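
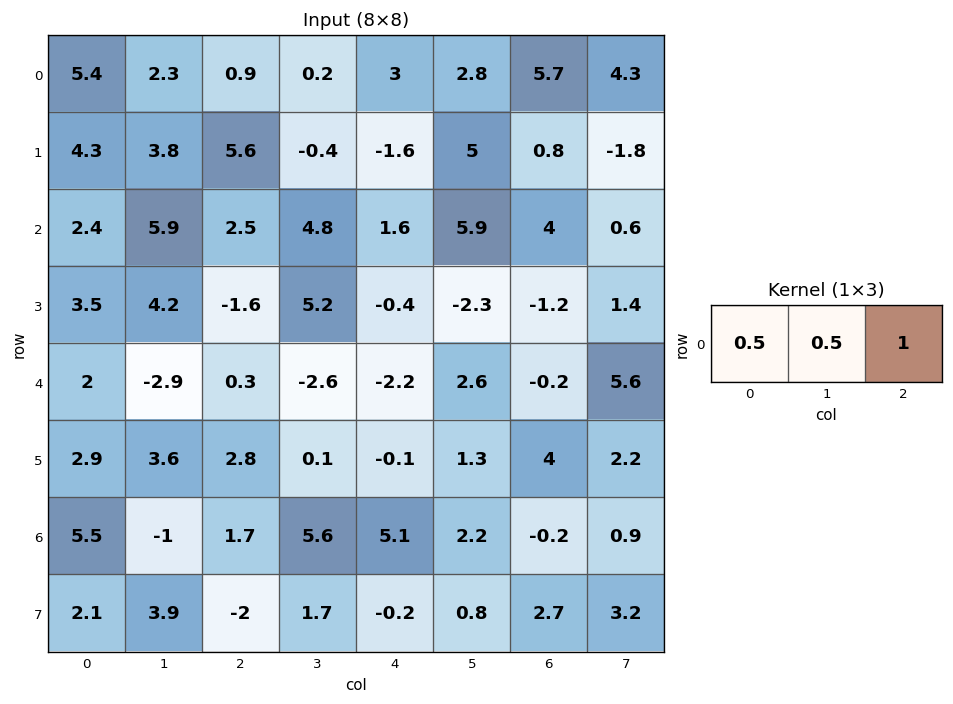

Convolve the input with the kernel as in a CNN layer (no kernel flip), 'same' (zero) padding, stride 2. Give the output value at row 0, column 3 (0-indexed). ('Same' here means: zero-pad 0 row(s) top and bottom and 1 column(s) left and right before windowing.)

8.55

The receptive field on the zero-padded input at this output position is [2.8 5.7 4.3]. Elementwise product with the kernel and sum: 2.8·0.5 + 5.7·0.5 + 4.3·1.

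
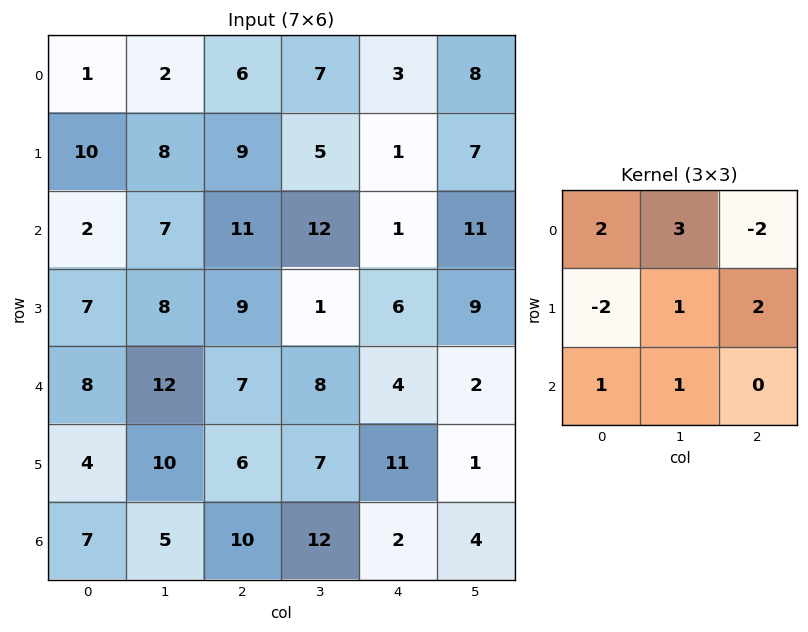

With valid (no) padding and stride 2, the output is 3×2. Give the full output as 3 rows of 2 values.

Output[0,0]: The receptive field on the input at this output position is [1 2 6 / 10 8 9 / 2 7 11]. Elementwise product with the kernel and sum: 1·2 + 2·3 + 6·-2 + 10·-2 + 8·1 + 9·2 + 2·1 + 7·1.
Output[0,1]: The receptive field on the input at this output position is [6 7 3 / 9 5 1 / 11 12 1]. Elementwise product with the kernel and sum: 6·2 + 7·3 + 3·-2 + 9·-2 + 5·1 + 1·2 + 11·1 + 12·1.

11 39
35 66
64 69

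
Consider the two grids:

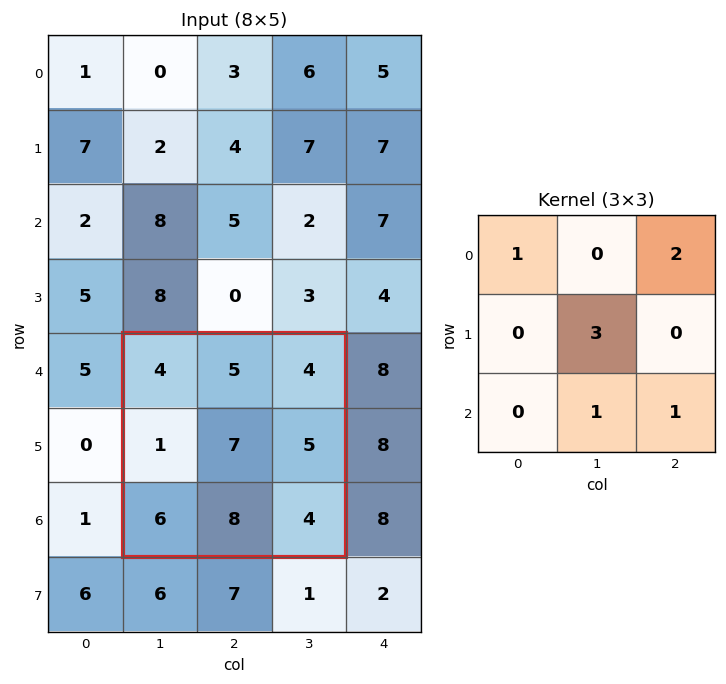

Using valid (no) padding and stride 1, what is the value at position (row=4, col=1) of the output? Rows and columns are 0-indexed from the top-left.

The receptive field on the input at this output position is [4 5 4 / 1 7 5 / 6 8 4]. Elementwise product with the kernel and sum: 4·1 + 4·2 + 7·3 + 8·1 + 4·1.

45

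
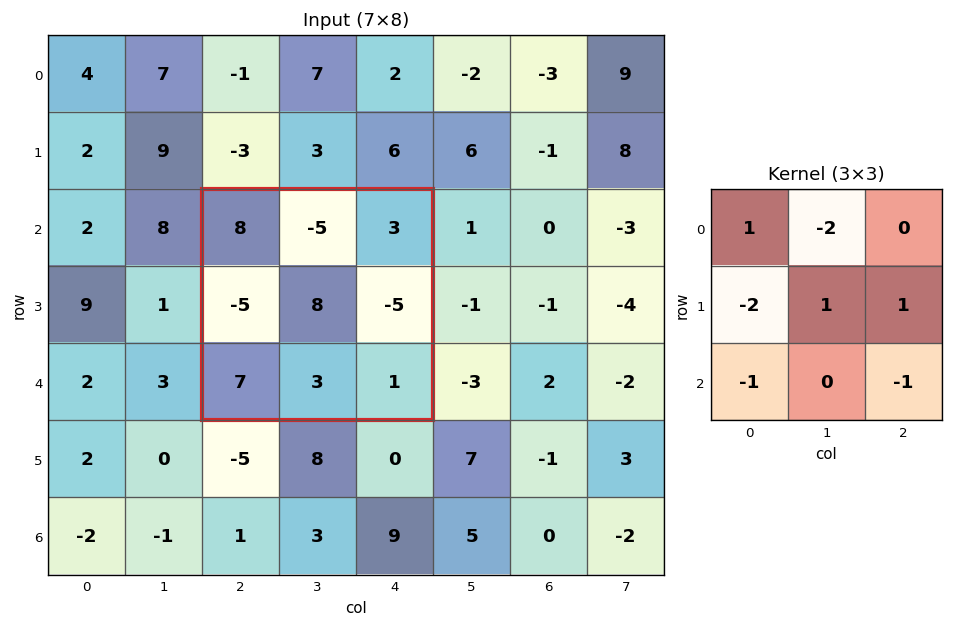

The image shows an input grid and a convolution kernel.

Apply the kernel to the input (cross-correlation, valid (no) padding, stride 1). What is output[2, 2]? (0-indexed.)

23

The receptive field on the input at this output position is [8 -5 3 / -5 8 -5 / 7 3 1]. Elementwise product with the kernel and sum: 8·1 + -5·-2 + -5·-2 + 8·1 + -5·1 + 7·-1 + 1·-1.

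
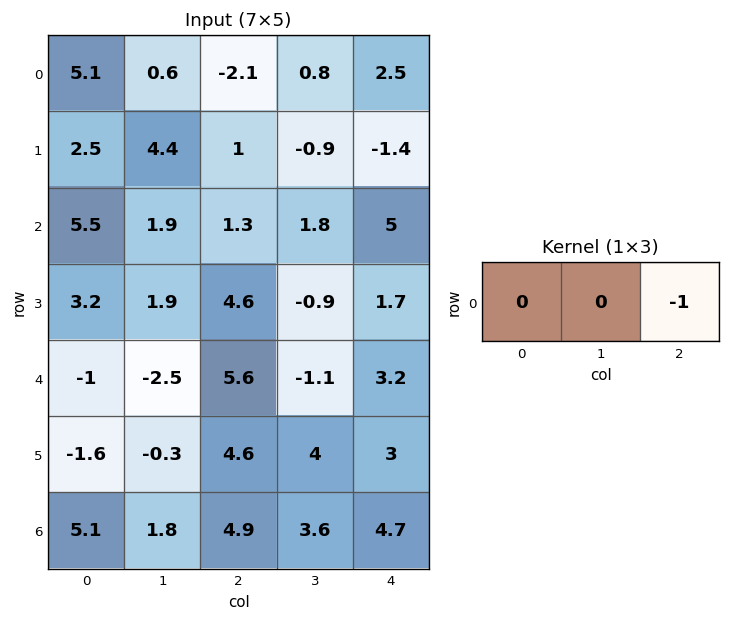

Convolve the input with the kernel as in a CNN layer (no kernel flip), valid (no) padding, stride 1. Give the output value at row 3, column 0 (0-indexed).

-4.6

The receptive field on the input at this output position is [3.2 1.9 4.6]. Elementwise product with the kernel and sum: 4.6·-1.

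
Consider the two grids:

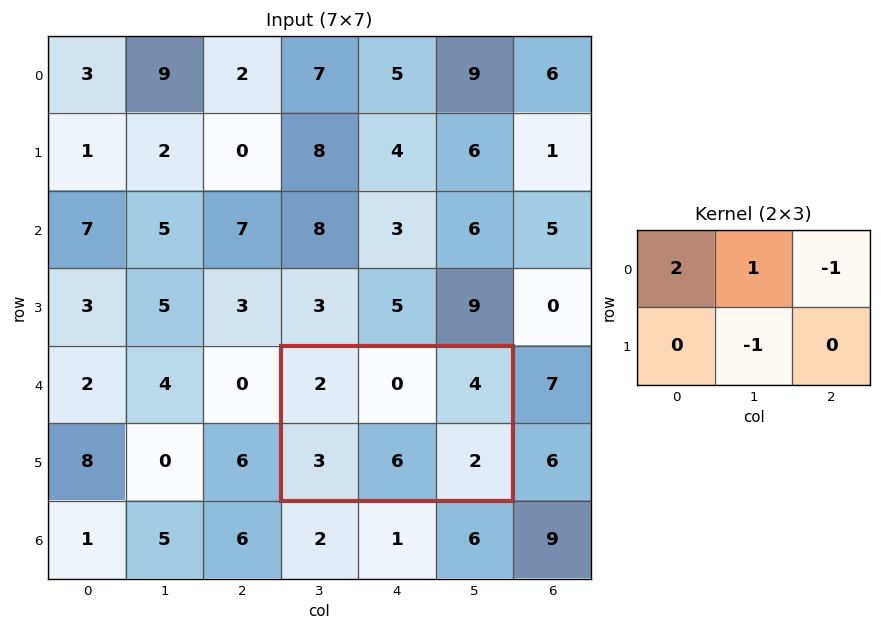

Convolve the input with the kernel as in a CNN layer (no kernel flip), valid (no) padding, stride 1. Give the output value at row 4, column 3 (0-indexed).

-6

The receptive field on the input at this output position is [2 0 4 / 3 6 2]. Elementwise product with the kernel and sum: 2·2 + 0·1 + 4·-1 + 6·-1.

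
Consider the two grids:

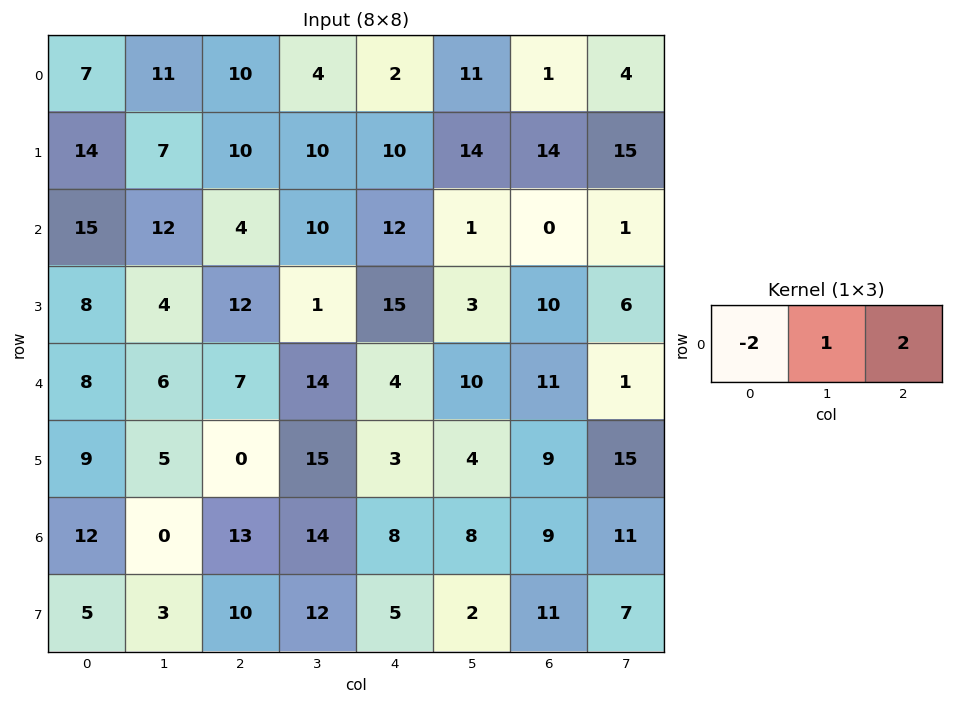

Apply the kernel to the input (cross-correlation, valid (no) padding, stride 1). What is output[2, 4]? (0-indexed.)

The receptive field on the input at this output position is [12 1 0]. Elementwise product with the kernel and sum: 12·-2 + 1·1 + 0·2.

-23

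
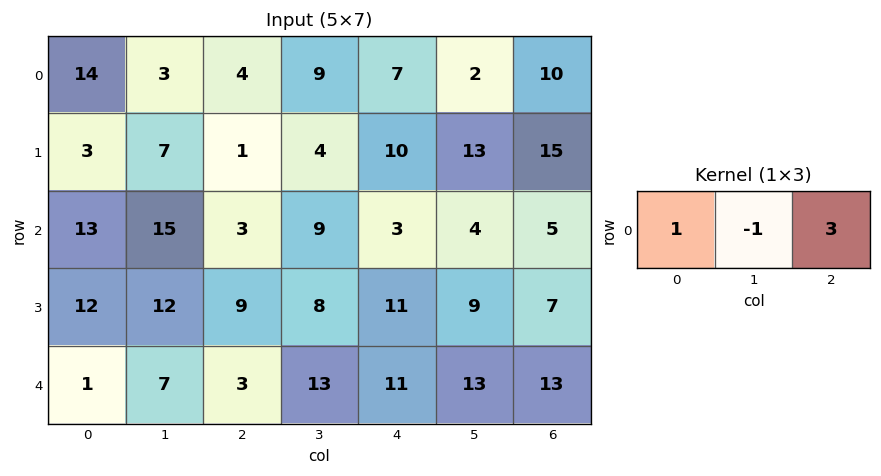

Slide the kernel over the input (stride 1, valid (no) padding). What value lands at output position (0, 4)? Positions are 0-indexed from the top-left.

The receptive field on the input at this output position is [7 2 10]. Elementwise product with the kernel and sum: 7·1 + 2·-1 + 10·3.

35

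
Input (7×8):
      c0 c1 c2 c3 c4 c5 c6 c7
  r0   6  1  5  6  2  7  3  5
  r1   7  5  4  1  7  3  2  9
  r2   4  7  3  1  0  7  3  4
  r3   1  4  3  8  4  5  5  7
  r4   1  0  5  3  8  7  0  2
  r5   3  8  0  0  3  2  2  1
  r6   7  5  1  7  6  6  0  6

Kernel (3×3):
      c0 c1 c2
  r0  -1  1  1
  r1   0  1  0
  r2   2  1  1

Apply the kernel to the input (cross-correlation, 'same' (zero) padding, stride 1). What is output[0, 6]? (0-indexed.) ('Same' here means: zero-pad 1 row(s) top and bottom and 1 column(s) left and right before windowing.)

20

The receptive field on the zero-padded input at this output position is [0 0 0 / 7 3 5 / 3 2 9]. Elementwise product with the kernel and sum: 0·-1 + 0·1 + 0·1 + 3·1 + 3·2 + 2·1 + 9·1.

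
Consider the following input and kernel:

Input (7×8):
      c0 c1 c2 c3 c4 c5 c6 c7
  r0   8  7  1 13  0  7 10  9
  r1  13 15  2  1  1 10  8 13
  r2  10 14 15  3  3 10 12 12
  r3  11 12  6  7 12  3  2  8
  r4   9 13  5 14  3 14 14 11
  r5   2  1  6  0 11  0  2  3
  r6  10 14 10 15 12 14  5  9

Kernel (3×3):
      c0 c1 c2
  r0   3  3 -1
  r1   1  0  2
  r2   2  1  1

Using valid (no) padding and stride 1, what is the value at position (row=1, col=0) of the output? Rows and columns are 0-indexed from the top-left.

162

The receptive field on the input at this output position is [13 15 2 / 10 14 15 / 11 12 6]. Elementwise product with the kernel and sum: 13·3 + 15·3 + 2·-1 + 10·1 + 15·2 + 11·2 + 12·1 + 6·1.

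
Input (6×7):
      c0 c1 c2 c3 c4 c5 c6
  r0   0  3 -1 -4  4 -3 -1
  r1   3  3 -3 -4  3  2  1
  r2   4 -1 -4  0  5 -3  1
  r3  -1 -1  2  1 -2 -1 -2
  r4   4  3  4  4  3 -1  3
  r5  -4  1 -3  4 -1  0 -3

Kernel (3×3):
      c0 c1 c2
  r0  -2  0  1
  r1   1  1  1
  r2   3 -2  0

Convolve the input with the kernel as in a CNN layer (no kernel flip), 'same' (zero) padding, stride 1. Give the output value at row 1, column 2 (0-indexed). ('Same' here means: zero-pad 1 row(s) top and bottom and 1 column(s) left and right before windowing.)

The receptive field on the zero-padded input at this output position is [3 -1 -4 / 3 -3 -4 / -1 -4 0]. Elementwise product with the kernel and sum: 3·-2 + -4·1 + 3·1 + -3·1 + -4·1 + -1·3 + -4·-2.

-9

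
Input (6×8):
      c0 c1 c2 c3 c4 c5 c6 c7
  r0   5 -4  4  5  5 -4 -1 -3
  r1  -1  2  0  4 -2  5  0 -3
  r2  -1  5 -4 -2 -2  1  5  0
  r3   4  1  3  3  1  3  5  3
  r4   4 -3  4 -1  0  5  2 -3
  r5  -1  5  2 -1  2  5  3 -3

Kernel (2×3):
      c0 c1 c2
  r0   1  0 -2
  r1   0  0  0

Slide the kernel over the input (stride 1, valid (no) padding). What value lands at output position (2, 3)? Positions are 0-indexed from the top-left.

The receptive field on the input at this output position is [-2 -2 1 / 3 1 3]. Elementwise product with the kernel and sum: -2·1 + 1·-2.

-4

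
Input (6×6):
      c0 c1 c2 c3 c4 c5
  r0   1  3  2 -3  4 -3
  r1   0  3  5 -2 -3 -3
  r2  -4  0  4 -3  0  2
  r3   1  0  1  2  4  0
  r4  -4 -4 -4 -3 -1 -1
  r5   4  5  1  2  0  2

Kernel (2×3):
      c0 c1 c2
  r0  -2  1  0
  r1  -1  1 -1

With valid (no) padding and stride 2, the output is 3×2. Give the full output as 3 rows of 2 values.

Output[0,0]: The receptive field on the input at this output position is [1 3 2 / 0 3 5]. Elementwise product with the kernel and sum: 1·-2 + 3·1 + 0·-1 + 3·1 + 5·-1.
Output[0,1]: The receptive field on the input at this output position is [2 -3 4 / 5 -2 -3]. Elementwise product with the kernel and sum: 2·-2 + -3·1 + 5·-1 + -2·1 + -3·-1.

-1 -11
6 -14
4 6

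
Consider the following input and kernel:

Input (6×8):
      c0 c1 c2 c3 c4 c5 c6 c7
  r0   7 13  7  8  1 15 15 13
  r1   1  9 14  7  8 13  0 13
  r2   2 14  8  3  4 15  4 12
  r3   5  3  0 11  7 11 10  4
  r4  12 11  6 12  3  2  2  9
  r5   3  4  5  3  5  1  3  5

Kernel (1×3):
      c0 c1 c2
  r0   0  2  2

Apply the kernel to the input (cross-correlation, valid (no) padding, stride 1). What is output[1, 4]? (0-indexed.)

The receptive field on the input at this output position is [8 13 0]. Elementwise product with the kernel and sum: 13·2 + 0·2.

26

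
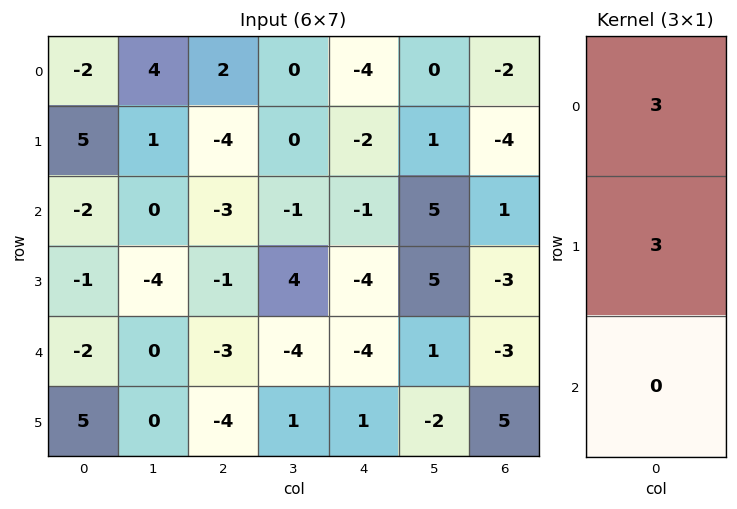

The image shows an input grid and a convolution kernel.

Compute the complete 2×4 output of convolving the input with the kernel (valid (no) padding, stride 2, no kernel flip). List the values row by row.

Output[0,0]: The receptive field on the input at this output position is [-2 / 5 / -2]. Elementwise product with the kernel and sum: -2·3 + 5·3.
Output[0,1]: The receptive field on the input at this output position is [2 / -4 / -3]. Elementwise product with the kernel and sum: 2·3 + -4·3.

9 -6 -18 -18
-9 -12 -15 -6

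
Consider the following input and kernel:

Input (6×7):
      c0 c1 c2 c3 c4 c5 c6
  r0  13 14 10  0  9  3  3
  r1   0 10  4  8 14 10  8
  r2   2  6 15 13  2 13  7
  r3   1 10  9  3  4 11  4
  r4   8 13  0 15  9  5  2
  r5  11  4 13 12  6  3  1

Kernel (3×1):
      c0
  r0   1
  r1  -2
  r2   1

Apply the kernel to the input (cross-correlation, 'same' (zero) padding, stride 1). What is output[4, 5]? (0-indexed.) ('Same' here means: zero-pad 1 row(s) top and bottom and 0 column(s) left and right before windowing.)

The receptive field on the zero-padded input at this output position is [11 / 5 / 3]. Elementwise product with the kernel and sum: 11·1 + 5·-2 + 3·1.

4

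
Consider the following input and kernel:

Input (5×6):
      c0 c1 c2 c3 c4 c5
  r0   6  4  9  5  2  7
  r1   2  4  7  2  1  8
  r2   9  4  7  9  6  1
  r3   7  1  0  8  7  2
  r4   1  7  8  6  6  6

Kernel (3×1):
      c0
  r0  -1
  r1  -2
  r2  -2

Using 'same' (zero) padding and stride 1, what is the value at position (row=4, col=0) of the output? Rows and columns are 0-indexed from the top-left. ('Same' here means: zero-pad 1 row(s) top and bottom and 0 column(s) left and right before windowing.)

-9

The receptive field on the zero-padded input at this output position is [7 / 1 / 0]. Elementwise product with the kernel and sum: 7·-1 + 1·-2 + 0·-2.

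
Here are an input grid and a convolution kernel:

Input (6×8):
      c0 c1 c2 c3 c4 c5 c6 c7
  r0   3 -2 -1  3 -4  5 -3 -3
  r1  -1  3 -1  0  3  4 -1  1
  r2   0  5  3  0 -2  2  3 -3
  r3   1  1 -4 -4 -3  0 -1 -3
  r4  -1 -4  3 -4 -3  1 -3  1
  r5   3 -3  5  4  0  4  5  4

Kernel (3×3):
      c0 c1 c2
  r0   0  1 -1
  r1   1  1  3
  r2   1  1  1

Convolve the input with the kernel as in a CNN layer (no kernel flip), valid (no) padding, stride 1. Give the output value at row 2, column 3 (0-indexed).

-17

The receptive field on the input at this output position is [0 -2 2 / -4 -3 0 / -4 -3 1]. Elementwise product with the kernel and sum: -2·1 + 2·-1 + -4·1 + -3·1 + 0·3 + -4·1 + -3·1 + 1·1.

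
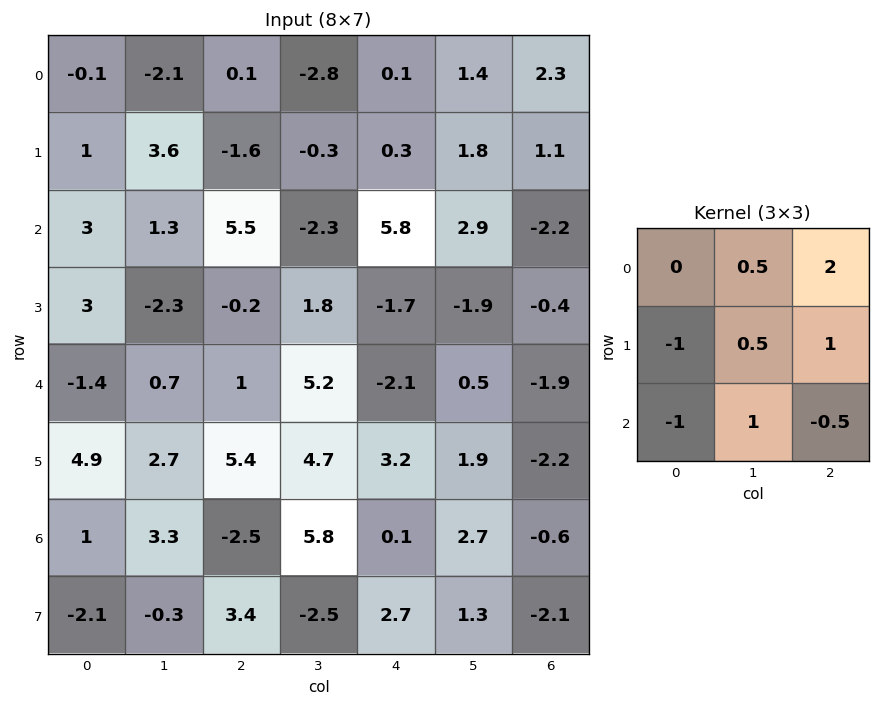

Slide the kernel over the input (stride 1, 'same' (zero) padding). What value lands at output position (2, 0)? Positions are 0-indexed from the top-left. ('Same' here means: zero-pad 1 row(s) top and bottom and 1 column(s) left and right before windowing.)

14.65

The receptive field on the zero-padded input at this output position is [0 1 3.6 / 0 3 1.3 / 0 3 -2.3]. Elementwise product with the kernel and sum: 1·0.5 + 3.6·2 + 0·-1 + 3·0.5 + 1.3·1 + 0·-1 + 3·1 + -2.3·-0.5.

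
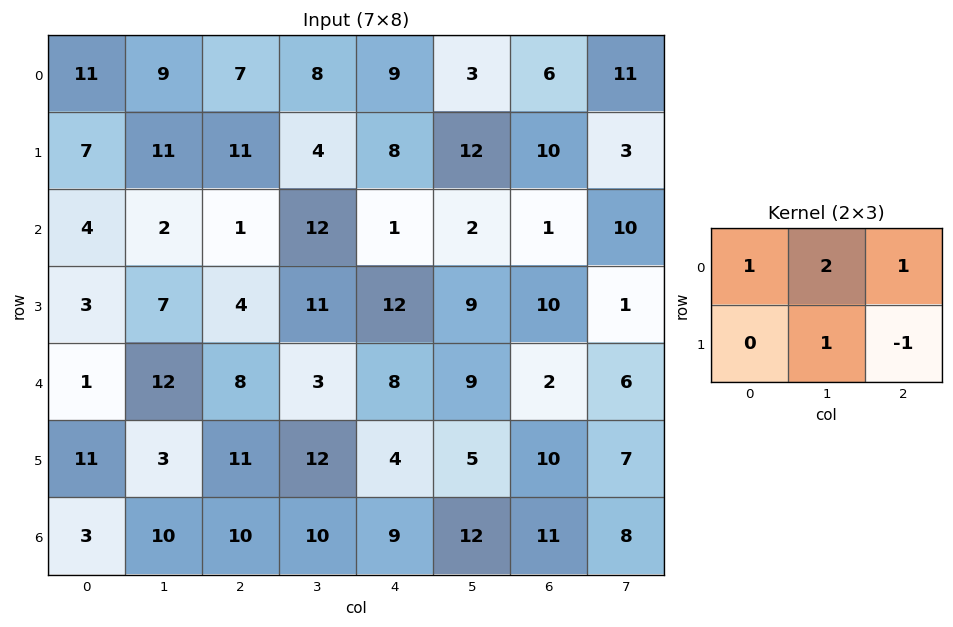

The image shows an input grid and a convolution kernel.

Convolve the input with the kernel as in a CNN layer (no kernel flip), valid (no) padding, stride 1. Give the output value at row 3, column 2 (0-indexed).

The receptive field on the input at this output position is [4 11 12 / 8 3 8]. Elementwise product with the kernel and sum: 4·1 + 11·2 + 12·1 + 3·1 + 8·-1.

33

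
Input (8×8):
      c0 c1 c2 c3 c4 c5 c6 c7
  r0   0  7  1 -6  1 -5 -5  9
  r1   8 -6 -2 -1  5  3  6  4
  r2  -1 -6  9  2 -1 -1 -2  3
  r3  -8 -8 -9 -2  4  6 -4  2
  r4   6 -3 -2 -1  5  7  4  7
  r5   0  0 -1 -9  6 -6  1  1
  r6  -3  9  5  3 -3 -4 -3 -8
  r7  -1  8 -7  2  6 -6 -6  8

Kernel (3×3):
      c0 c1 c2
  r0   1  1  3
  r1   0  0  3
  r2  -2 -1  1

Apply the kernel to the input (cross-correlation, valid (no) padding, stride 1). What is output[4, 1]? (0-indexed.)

The receptive field on the input at this output position is [-3 -2 -1 / 0 -1 -9 / 9 5 3]. Elementwise product with the kernel and sum: -3·1 + -2·1 + -1·3 + -9·3 + 9·-2 + 5·-1 + 3·1.

-55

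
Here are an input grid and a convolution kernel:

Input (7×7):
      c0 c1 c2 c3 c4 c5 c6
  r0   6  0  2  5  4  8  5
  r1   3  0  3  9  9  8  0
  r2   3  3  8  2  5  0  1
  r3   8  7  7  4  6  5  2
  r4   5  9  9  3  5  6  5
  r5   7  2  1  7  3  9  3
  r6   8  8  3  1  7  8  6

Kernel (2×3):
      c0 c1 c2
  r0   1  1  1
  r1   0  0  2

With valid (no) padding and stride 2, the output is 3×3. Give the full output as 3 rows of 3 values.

Output[0,0]: The receptive field on the input at this output position is [6 0 2 / 3 0 3]. Elementwise product with the kernel and sum: 6·1 + 0·1 + 2·1 + 3·2.

14 29 17
28 27 10
25 23 22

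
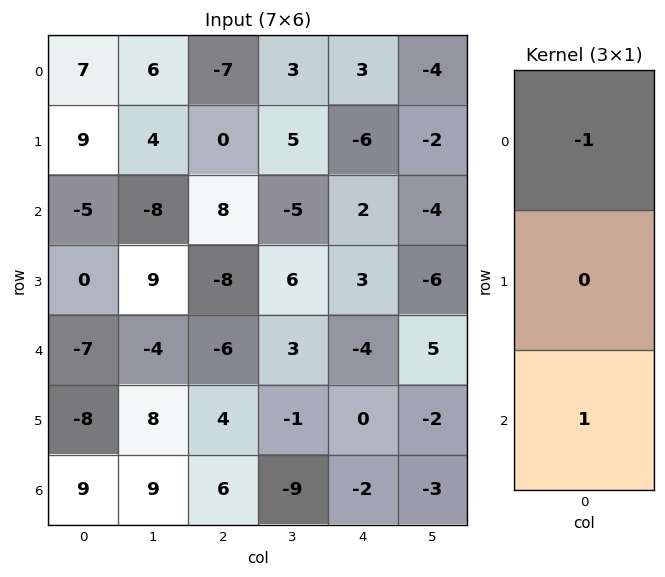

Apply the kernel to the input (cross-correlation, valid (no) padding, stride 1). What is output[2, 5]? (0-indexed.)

9

The receptive field on the input at this output position is [-4 / -6 / 5]. Elementwise product with the kernel and sum: -4·-1 + 5·1.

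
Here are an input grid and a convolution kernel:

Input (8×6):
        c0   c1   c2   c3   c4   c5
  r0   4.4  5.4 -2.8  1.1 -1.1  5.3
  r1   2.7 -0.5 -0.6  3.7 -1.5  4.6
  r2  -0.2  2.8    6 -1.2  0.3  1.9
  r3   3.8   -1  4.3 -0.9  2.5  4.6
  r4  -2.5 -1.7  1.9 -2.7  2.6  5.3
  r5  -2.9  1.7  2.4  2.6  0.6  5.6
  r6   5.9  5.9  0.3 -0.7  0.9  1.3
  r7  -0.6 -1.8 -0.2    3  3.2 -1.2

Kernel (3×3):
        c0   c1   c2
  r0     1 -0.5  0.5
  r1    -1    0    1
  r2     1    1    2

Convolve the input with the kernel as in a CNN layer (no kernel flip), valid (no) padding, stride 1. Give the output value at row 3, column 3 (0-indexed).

22.55

The receptive field on the input at this output position is [-0.9 2.5 4.6 / -2.7 2.6 5.3 / 2.6 0.6 5.6]. Elementwise product with the kernel and sum: -0.9·1 + 2.5·-0.5 + 4.6·0.5 + -2.7·-1 + 5.3·1 + 2.6·1 + 0.6·1 + 5.6·2.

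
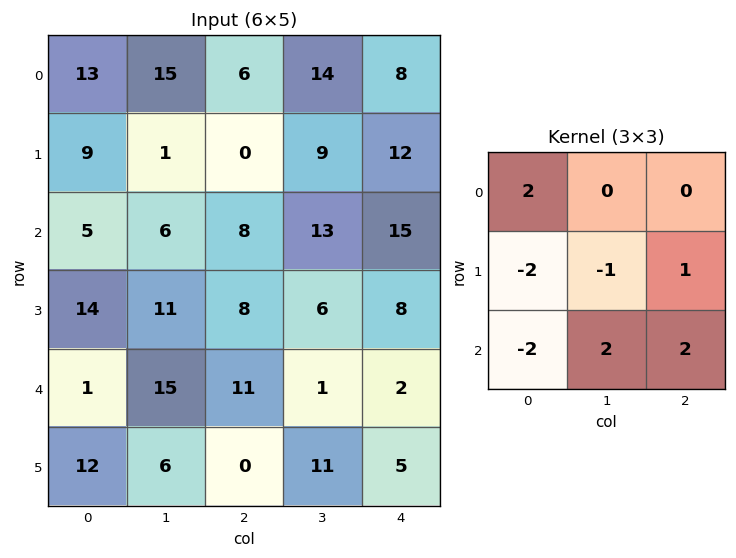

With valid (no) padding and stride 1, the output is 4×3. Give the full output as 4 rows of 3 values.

25 67 55
20 1 -2
29 -18 -14
10 -8 27

Output[0,0]: The receptive field on the input at this output position is [13 15 6 / 9 1 0 / 5 6 8]. Elementwise product with the kernel and sum: 13·2 + 9·-2 + 1·-1 + 0·1 + 5·-2 + 6·2 + 8·2.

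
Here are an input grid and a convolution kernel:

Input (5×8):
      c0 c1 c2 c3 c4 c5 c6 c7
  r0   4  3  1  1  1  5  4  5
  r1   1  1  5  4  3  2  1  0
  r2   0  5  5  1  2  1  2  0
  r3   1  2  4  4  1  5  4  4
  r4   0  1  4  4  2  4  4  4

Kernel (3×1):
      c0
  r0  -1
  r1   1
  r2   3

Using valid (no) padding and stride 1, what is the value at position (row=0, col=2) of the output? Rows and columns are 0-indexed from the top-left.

19

The receptive field on the input at this output position is [1 / 5 / 5]. Elementwise product with the kernel and sum: 1·-1 + 5·1 + 5·3.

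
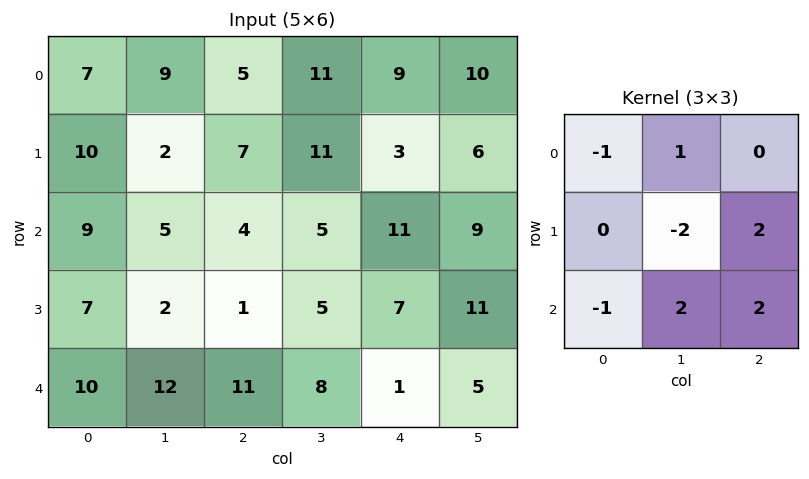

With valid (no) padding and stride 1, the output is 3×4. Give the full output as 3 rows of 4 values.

Output[0,0]: The receptive field on the input at this output position is [7 9 5 / 10 2 7 / 9 5 4]. Elementwise product with the kernel and sum: 7·-1 + 9·1 + 2·-2 + 7·2 + 9·-1 + 5·2 + 4·2.
Output[0,1]: The receptive field on the input at this output position is [9 5 11 / 2 7 11 / 5 4 5]. Elementwise product with the kernel and sum: 9·-1 + 5·1 + 7·-2 + 11·2 + 5·-1 + 4·2 + 5·2.

21 17 18 39
-11 17 39 19
30 33 12 18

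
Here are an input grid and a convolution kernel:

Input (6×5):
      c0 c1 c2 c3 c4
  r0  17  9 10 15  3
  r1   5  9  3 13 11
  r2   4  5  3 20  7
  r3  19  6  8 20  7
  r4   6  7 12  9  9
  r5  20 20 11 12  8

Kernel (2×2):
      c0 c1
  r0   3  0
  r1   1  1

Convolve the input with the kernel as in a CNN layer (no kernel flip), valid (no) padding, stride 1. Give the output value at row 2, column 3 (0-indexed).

87

The receptive field on the input at this output position is [20 7 / 20 7]. Elementwise product with the kernel and sum: 20·3 + 20·1 + 7·1.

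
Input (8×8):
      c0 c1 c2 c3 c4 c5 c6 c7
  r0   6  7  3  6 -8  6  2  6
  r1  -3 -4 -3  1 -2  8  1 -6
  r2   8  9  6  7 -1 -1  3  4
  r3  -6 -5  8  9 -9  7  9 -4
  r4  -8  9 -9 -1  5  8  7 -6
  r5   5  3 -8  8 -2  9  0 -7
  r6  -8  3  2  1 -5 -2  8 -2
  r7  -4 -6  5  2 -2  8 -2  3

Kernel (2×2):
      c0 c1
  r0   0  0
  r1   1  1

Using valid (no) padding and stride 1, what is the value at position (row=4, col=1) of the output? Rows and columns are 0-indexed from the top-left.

The receptive field on the input at this output position is [9 -9 / 3 -8]. Elementwise product with the kernel and sum: 3·1 + -8·1.

-5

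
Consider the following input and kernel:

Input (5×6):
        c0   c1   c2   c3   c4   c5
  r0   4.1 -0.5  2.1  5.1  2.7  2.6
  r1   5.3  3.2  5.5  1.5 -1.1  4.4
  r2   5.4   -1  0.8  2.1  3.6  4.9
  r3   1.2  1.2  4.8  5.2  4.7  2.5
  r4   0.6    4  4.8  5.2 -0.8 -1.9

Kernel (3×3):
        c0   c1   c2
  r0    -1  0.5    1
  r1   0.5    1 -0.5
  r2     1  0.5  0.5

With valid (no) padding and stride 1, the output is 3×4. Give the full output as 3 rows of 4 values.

6.15 13.45 11.6 2.65
7.3 6.5 4.6 13.35
-0.7 15.3 16.1 14.5

Output[0,0]: The receptive field on the input at this output position is [4.1 -0.5 2.1 / 5.3 3.2 5.5 / 5.4 -1 0.8]. Elementwise product with the kernel and sum: 4.1·-1 + -0.5·0.5 + 2.1·1 + 5.3·0.5 + 3.2·1 + 5.5·-0.5 + 5.4·1 + -1·0.5 + 0.8·0.5.
Output[0,1]: The receptive field on the input at this output position is [-0.5 2.1 5.1 / 3.2 5.5 1.5 / -1 0.8 2.1]. Elementwise product with the kernel and sum: -0.5·-1 + 2.1·0.5 + 5.1·1 + 3.2·0.5 + 5.5·1 + 1.5·-0.5 + -1·1 + 0.8·0.5 + 2.1·0.5.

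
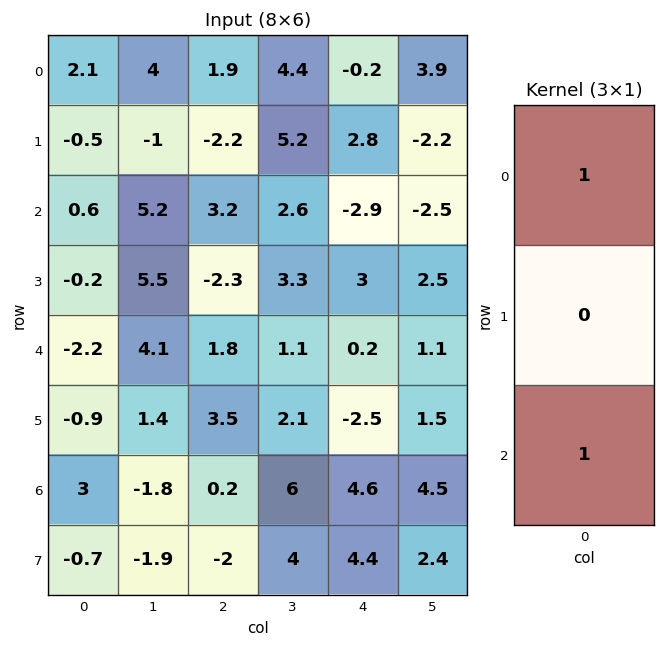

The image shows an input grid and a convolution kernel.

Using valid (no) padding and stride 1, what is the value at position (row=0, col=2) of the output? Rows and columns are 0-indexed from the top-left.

The receptive field on the input at this output position is [1.9 / -2.2 / 3.2]. Elementwise product with the kernel and sum: 1.9·1 + 3.2·1.

5.1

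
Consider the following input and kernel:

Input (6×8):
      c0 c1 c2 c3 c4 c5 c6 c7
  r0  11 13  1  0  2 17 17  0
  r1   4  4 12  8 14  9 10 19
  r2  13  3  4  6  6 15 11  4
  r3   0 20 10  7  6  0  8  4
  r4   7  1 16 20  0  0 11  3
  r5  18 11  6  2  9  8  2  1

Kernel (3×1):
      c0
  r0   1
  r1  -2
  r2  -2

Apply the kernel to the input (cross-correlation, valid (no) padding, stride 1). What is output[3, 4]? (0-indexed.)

-12

The receptive field on the input at this output position is [6 / 0 / 9]. Elementwise product with the kernel and sum: 6·1 + 0·-2 + 9·-2.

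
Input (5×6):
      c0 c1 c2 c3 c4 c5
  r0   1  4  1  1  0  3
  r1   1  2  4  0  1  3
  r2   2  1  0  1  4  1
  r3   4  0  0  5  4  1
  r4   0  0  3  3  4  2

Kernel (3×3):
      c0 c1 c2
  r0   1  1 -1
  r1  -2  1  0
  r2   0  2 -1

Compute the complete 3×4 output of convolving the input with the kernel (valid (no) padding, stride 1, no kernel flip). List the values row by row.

6 3 -8 6
-4 -1 10 7
-8 3 4 4

Output[0,0]: The receptive field on the input at this output position is [1 4 1 / 1 2 4 / 2 1 0]. Elementwise product with the kernel and sum: 1·1 + 4·1 + 1·-1 + 1·-2 + 2·1 + 1·2 + 0·-1.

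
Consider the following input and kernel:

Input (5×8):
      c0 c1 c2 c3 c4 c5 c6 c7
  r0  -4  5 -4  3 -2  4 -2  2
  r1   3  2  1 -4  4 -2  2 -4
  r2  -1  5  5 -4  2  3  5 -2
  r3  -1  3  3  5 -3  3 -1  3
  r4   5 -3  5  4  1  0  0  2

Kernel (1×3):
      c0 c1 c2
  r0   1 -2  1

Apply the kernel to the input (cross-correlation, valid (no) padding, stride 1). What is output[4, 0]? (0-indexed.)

The receptive field on the input at this output position is [5 -3 5]. Elementwise product with the kernel and sum: 5·1 + -3·-2 + 5·1.

16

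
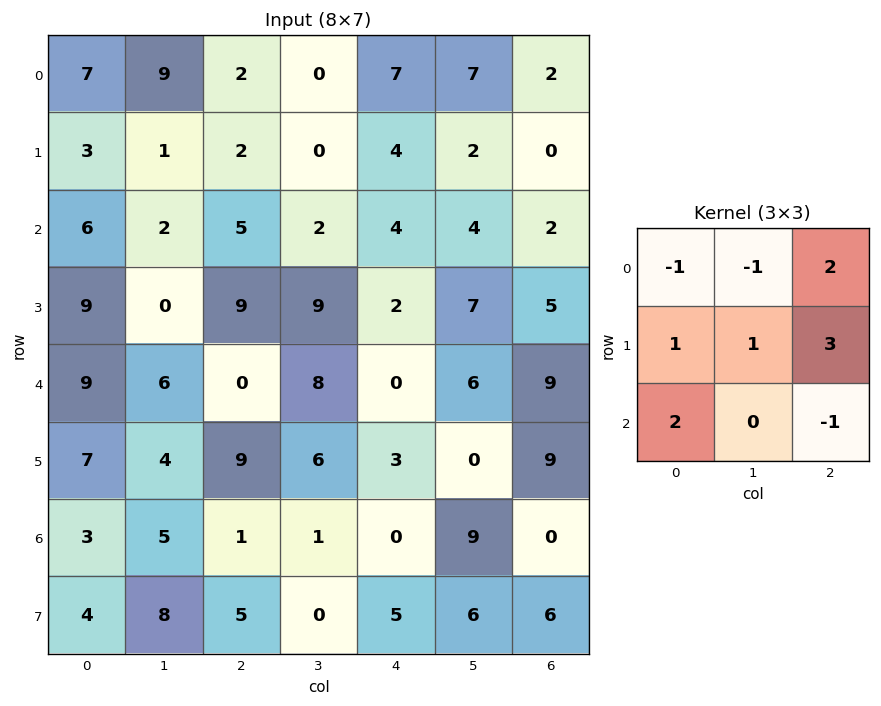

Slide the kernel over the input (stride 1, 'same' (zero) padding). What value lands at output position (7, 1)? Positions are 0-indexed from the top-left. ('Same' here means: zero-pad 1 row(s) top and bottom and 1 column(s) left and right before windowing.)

21

The receptive field on the zero-padded input at this output position is [3 5 1 / 4 8 5 / 0 0 0]. Elementwise product with the kernel and sum: 3·-1 + 5·-1 + 1·2 + 4·1 + 8·1 + 5·3 + 0·2 + 0·-1.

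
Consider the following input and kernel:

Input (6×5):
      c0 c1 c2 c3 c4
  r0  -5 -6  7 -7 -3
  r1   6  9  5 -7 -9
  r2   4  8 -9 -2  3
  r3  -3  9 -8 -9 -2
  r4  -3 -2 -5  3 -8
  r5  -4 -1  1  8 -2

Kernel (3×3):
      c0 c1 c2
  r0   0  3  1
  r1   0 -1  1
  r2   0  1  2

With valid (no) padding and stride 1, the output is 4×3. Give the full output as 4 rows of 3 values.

Output[0,0]: The receptive field on the input at this output position is [-5 -6 7 / 6 9 5 / 4 8 -9]. Elementwise product with the kernel and sum: -6·3 + 7·1 + 9·-1 + 5·1 + 8·1 + -9·2.
Output[0,1]: The receptive field on the input at this output position is [-6 7 -7 / 9 5 -7 / 8 -9 -2]. Elementwise product with the kernel and sum: 7·3 + -7·1 + 5·-1 + -7·1 + -9·1 + -2·2.

-25 -11 -22
8 -11 -38
-14 -29 -9
17 -8 -36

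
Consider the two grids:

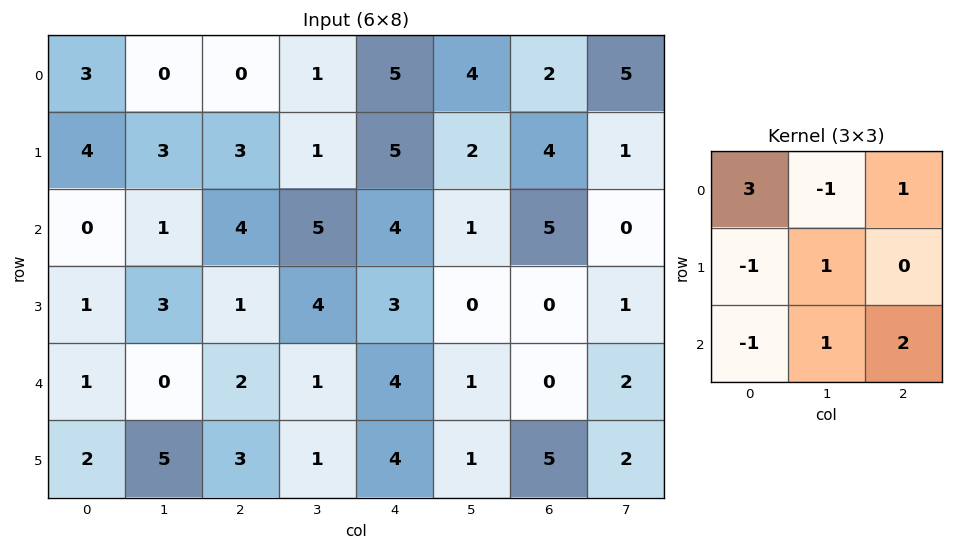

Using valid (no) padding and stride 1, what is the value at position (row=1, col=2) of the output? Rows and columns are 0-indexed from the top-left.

23

The receptive field on the input at this output position is [3 1 5 / 4 5 4 / 1 4 3]. Elementwise product with the kernel and sum: 3·3 + 1·-1 + 5·1 + 4·-1 + 5·1 + 1·-1 + 4·1 + 3·2.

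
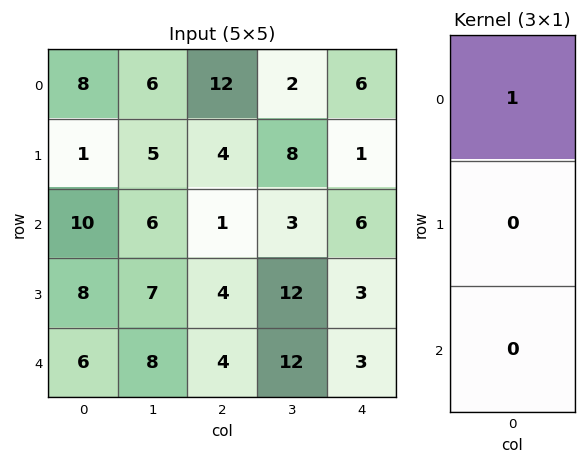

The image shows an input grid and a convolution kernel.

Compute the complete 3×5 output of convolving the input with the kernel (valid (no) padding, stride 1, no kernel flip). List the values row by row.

8 6 12 2 6
1 5 4 8 1
10 6 1 3 6

Output[0,0]: The receptive field on the input at this output position is [8 / 1 / 10]. Elementwise product with the kernel and sum: 8·1.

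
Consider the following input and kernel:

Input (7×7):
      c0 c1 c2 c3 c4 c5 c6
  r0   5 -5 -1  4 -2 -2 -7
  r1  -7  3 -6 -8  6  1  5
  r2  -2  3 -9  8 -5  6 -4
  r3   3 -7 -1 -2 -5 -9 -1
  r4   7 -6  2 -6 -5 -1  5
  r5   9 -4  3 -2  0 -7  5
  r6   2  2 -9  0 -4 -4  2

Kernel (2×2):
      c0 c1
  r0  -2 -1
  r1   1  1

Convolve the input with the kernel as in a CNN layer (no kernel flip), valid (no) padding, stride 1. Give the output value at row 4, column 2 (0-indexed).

The receptive field on the input at this output position is [2 -6 / 3 -2]. Elementwise product with the kernel and sum: 2·-2 + -6·-1 + 3·1 + -2·1.

3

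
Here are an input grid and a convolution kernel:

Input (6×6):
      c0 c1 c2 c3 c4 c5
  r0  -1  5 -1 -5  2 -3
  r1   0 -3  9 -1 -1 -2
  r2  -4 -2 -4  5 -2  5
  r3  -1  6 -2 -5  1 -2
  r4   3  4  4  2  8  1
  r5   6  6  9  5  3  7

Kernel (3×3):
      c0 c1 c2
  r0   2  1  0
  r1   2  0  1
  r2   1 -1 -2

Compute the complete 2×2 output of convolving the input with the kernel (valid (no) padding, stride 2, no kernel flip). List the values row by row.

Output[0,0]: The receptive field on the input at this output position is [-1 5 -1 / 0 -3 9 / -4 -2 -4]. Elementwise product with the kernel and sum: -1·2 + 5·1 + 0·2 + 9·1 + -4·1 + -2·-1 + -4·-2.

18 5
-23 -20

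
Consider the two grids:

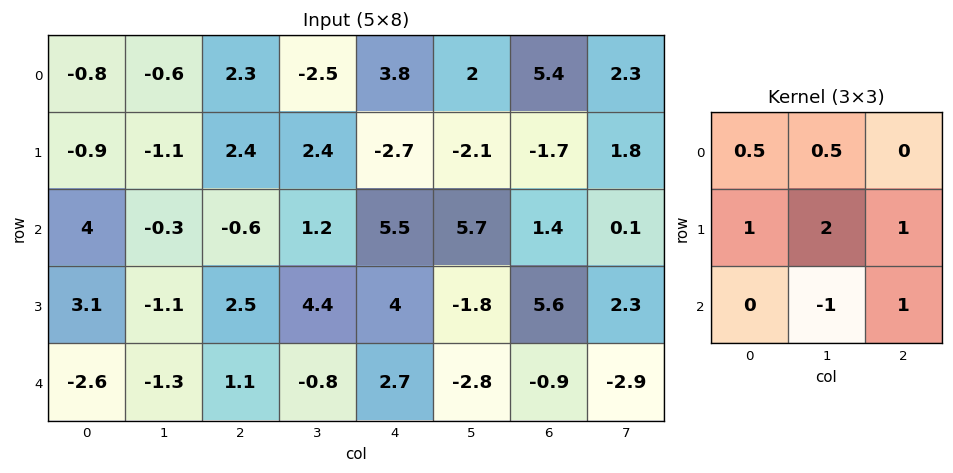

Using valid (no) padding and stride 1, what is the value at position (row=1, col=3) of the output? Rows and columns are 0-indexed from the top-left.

The receptive field on the input at this output position is [2.4 -2.7 -2.1 / 1.2 5.5 5.7 / 4.4 4 -1.8]. Elementwise product with the kernel and sum: 2.4·0.5 + -2.7·0.5 + 1.2·1 + 5.5·2 + 5.7·1 + 4·-1 + -1.8·1.

11.95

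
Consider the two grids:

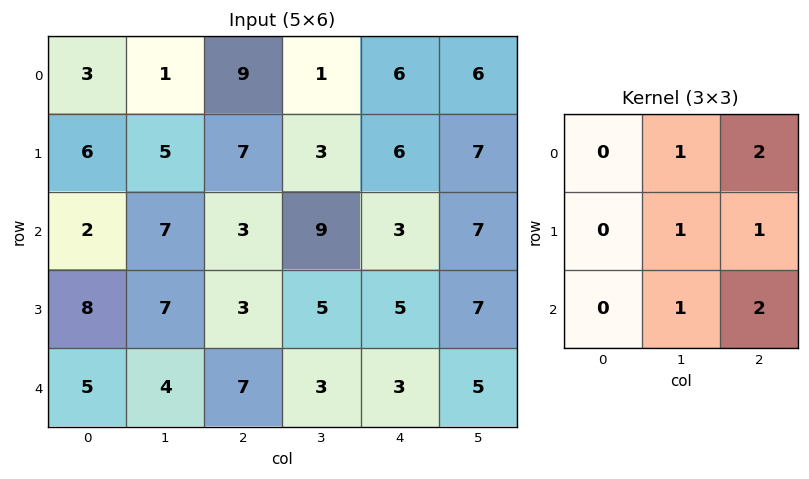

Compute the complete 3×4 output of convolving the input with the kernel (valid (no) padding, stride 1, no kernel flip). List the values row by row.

Output[0,0]: The receptive field on the input at this output position is [3 1 9 / 6 5 7 / 2 7 3]. Elementwise product with the kernel and sum: 1·1 + 9·2 + 5·1 + 7·1 + 7·1 + 3·2.

44 42 37 48
42 38 42 49
41 42 34 42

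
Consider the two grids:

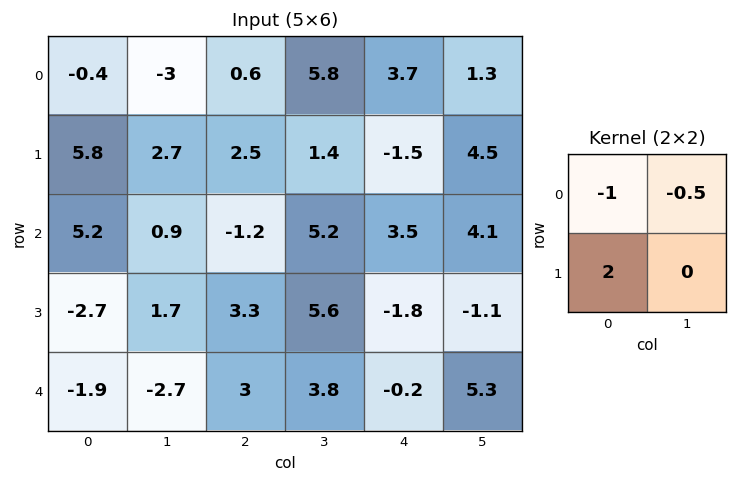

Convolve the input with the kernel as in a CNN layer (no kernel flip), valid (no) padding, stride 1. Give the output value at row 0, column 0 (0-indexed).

The receptive field on the input at this output position is [-0.4 -3 / 5.8 2.7]. Elementwise product with the kernel and sum: -0.4·-1 + -3·-0.5 + 5.8·2.

13.5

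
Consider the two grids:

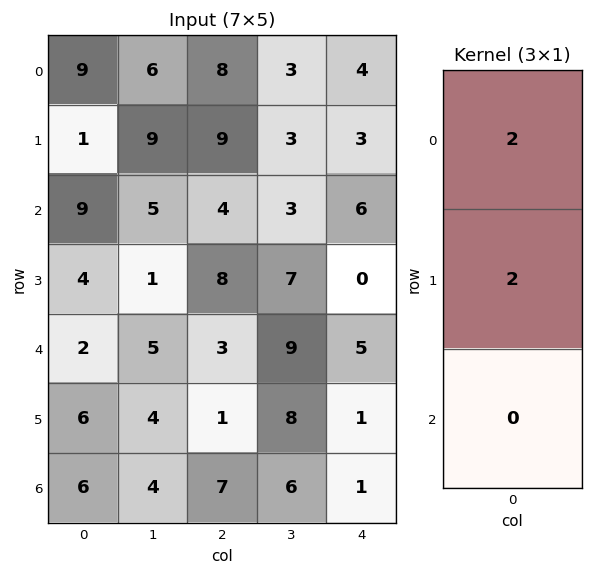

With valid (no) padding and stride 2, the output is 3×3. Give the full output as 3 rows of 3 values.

Output[0,0]: The receptive field on the input at this output position is [9 / 1 / 9]. Elementwise product with the kernel and sum: 9·2 + 1·2.

20 34 14
26 24 12
16 8 12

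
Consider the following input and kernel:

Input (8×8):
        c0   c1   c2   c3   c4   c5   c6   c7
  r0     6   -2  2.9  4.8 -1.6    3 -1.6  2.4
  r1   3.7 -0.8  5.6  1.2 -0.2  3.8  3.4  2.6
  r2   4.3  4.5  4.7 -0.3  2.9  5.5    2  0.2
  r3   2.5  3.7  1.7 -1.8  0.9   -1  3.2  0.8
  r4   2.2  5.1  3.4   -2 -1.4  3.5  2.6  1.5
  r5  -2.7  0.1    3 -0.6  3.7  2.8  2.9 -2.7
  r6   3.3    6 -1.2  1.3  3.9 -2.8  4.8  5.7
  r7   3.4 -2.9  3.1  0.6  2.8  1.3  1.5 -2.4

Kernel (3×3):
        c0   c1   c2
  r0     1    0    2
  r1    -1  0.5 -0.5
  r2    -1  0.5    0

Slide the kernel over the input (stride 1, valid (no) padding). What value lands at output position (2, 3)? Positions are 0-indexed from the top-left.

The receptive field on the input at this output position is [-0.3 2.9 5.5 / -1.8 0.9 -1 / -2 -1.4 3.5]. Elementwise product with the kernel and sum: -0.3·1 + 5.5·2 + -1.8·-1 + 0.9·0.5 + -1·-0.5 + -2·-1 + -1.4·0.5.

14.75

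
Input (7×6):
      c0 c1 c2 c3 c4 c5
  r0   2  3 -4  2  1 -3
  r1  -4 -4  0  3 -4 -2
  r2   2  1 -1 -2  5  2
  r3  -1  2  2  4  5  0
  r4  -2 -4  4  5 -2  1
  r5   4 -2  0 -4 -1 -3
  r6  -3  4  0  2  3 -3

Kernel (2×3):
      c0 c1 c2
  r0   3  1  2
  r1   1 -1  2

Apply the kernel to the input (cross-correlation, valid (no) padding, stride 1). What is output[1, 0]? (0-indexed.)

-17

The receptive field on the input at this output position is [-4 -4 0 / 2 1 -1]. Elementwise product with the kernel and sum: -4·3 + -4·1 + 0·2 + 2·1 + 1·-1 + -1·2.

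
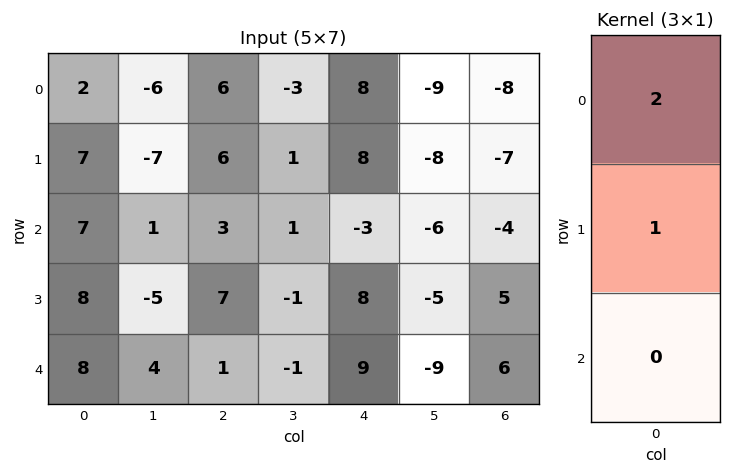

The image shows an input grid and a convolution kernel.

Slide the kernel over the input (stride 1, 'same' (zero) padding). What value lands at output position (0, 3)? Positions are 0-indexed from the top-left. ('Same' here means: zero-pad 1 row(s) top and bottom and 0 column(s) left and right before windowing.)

-3

The receptive field on the zero-padded input at this output position is [0 / -3 / 1]. Elementwise product with the kernel and sum: 0·2 + -3·1.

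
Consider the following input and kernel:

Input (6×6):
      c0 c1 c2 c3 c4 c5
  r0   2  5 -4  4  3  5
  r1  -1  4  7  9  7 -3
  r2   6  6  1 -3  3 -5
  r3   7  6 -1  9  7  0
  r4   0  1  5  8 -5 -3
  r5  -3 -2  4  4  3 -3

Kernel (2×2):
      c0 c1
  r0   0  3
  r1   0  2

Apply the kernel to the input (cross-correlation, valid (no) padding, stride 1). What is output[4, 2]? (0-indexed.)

The receptive field on the input at this output position is [5 8 / 4 4]. Elementwise product with the kernel and sum: 8·3 + 4·2.

32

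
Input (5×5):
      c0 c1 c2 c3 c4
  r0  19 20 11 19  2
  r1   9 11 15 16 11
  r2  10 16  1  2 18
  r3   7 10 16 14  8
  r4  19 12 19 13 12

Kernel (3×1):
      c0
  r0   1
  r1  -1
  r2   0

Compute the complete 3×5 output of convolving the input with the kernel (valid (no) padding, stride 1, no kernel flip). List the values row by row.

Output[0,0]: The receptive field on the input at this output position is [19 / 9 / 10]. Elementwise product with the kernel and sum: 19·1 + 9·-1.
Output[0,1]: The receptive field on the input at this output position is [20 / 11 / 16]. Elementwise product with the kernel and sum: 20·1 + 11·-1.

10 9 -4 3 -9
-1 -5 14 14 -7
3 6 -15 -12 10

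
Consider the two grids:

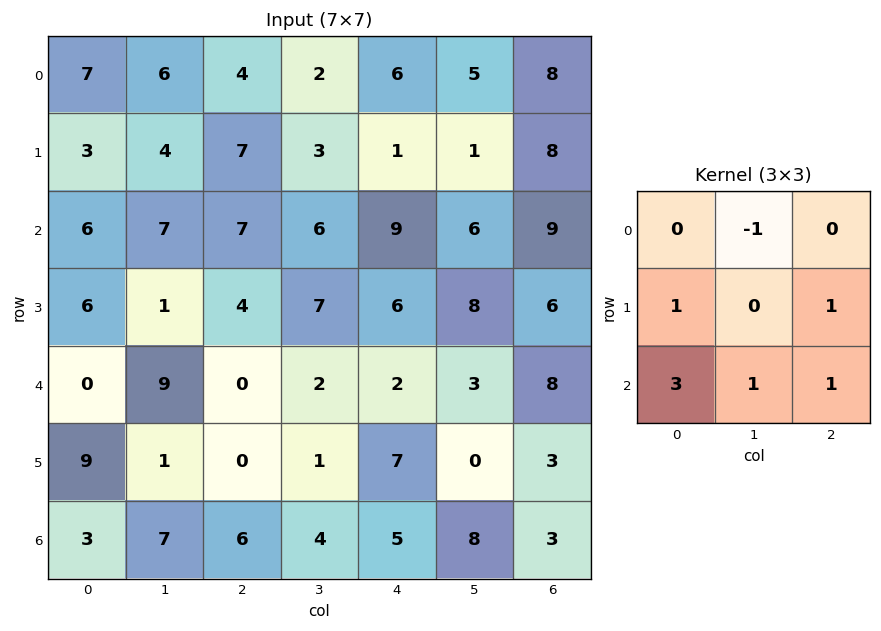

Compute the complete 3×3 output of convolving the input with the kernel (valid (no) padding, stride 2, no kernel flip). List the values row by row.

36 42 46
12 8 23
22 32 33

Output[0,0]: The receptive field on the input at this output position is [7 6 4 / 3 4 7 / 6 7 7]. Elementwise product with the kernel and sum: 6·-1 + 3·1 + 7·1 + 6·3 + 7·1 + 7·1.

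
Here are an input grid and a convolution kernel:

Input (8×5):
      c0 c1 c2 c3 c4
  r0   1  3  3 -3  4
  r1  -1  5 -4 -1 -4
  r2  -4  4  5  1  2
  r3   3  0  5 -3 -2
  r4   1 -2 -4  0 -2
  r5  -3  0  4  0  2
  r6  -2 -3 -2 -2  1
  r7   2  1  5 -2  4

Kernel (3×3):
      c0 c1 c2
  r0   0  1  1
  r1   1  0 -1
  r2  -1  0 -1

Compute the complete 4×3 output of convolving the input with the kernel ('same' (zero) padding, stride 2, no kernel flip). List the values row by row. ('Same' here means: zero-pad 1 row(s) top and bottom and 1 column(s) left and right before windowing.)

Output[0,0]: The receptive field on the zero-padded input at this output position is [0 0 0 / 0 1 3 / 0 -1 5]. Elementwise product with the kernel and sum: 0·1 + 0·1 + 0·1 + 3·-1 + 0·-1 + 5·-1.

-8 2 -2
0 1 0
5 0 -2
-1 4 2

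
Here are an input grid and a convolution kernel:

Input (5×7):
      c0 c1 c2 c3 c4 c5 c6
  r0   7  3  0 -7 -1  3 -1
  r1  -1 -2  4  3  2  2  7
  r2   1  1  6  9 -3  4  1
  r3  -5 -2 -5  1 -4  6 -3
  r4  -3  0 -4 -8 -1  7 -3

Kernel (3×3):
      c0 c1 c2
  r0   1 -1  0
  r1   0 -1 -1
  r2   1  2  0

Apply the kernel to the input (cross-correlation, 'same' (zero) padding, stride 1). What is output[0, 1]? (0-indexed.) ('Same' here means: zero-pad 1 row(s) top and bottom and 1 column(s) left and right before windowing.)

The receptive field on the zero-padded input at this output position is [0 0 0 / 7 3 0 / -1 -2 4]. Elementwise product with the kernel and sum: 0·1 + 0·-1 + 3·-1 + 0·-1 + -1·1 + -2·2.

-8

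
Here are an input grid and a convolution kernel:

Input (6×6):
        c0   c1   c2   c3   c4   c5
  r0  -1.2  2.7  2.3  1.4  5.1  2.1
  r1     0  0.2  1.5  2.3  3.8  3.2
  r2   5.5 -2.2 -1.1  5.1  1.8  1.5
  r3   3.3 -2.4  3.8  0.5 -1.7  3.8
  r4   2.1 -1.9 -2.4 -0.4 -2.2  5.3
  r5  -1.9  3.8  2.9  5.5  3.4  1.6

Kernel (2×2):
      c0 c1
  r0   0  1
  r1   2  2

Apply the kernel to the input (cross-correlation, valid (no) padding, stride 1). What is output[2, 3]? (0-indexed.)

-0.6

The receptive field on the input at this output position is [5.1 1.8 / 0.5 -1.7]. Elementwise product with the kernel and sum: 1.8·1 + 0.5·2 + -1.7·2.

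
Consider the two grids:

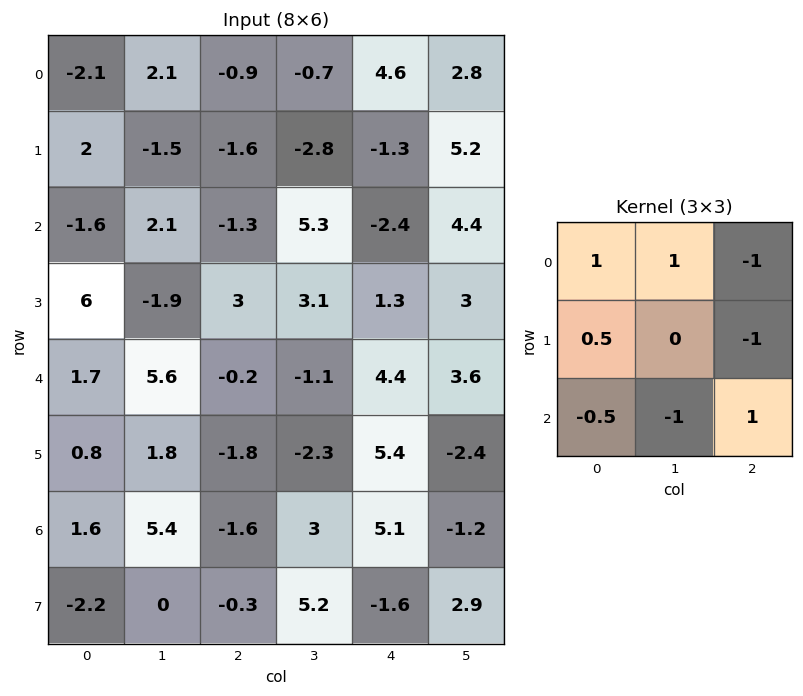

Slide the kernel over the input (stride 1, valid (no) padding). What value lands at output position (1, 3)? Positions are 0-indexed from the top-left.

-10.9

The receptive field on the input at this output position is [-2.8 -1.3 5.2 / 5.3 -2.4 4.4 / 3.1 1.3 3]. Elementwise product with the kernel and sum: -2.8·1 + -1.3·1 + 5.2·-1 + 5.3·0.5 + 4.4·-1 + 3.1·-0.5 + 1.3·-1 + 3·1.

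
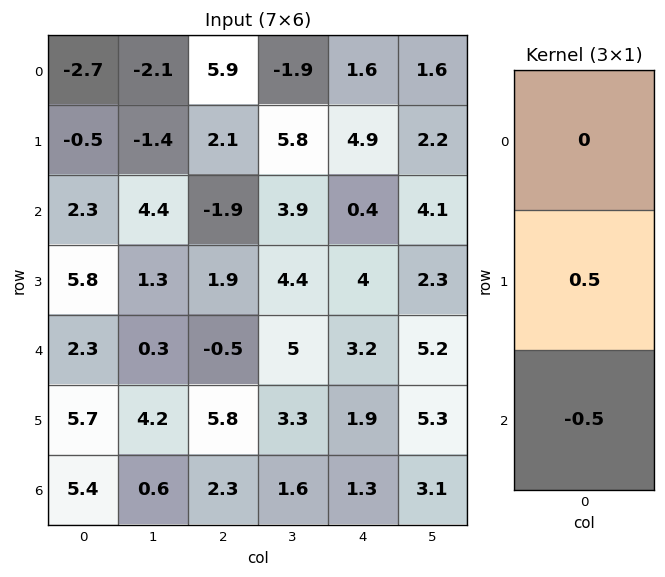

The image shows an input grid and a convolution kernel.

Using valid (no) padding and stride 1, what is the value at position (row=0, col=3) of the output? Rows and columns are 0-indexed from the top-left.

The receptive field on the input at this output position is [-1.9 / 5.8 / 3.9]. Elementwise product with the kernel and sum: 5.8·0.5 + 3.9·-0.5.

0.95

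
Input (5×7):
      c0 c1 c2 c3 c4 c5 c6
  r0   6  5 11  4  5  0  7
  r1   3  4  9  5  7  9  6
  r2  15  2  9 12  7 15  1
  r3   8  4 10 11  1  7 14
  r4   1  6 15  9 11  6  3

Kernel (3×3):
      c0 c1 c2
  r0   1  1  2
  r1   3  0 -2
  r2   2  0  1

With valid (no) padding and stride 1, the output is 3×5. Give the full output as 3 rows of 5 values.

Output[0,0]: The receptive field on the input at this output position is [6 5 11 / 3 4 9 / 15 2 9]. Elementwise product with the kernel and sum: 6·1 + 5·1 + 11·2 + 3·3 + 9·-2 + 15·2 + 9·1.
Output[0,1]: The receptive field on the input at this output position is [5 11 4 / 4 9 5 / 2 9 12]. Elementwise product with the kernel and sum: 5·1 + 11·1 + 4·2 + 4·3 + 5·-2 + 2·2 + 12·1.

63 42 63 45 43
78 24 62 65 63
56 46 104 92 24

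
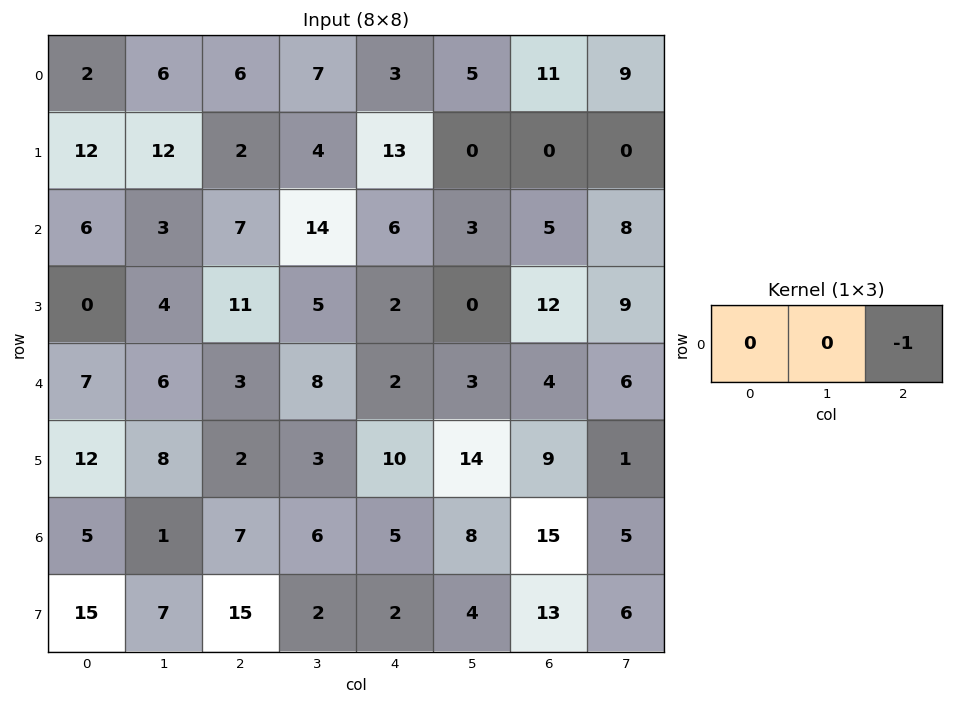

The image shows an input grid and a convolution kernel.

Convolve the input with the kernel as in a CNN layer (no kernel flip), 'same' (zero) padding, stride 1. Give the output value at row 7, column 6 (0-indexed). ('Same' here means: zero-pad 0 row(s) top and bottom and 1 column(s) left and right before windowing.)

The receptive field on the zero-padded input at this output position is [4 13 6]. Elementwise product with the kernel and sum: 6·-1.

-6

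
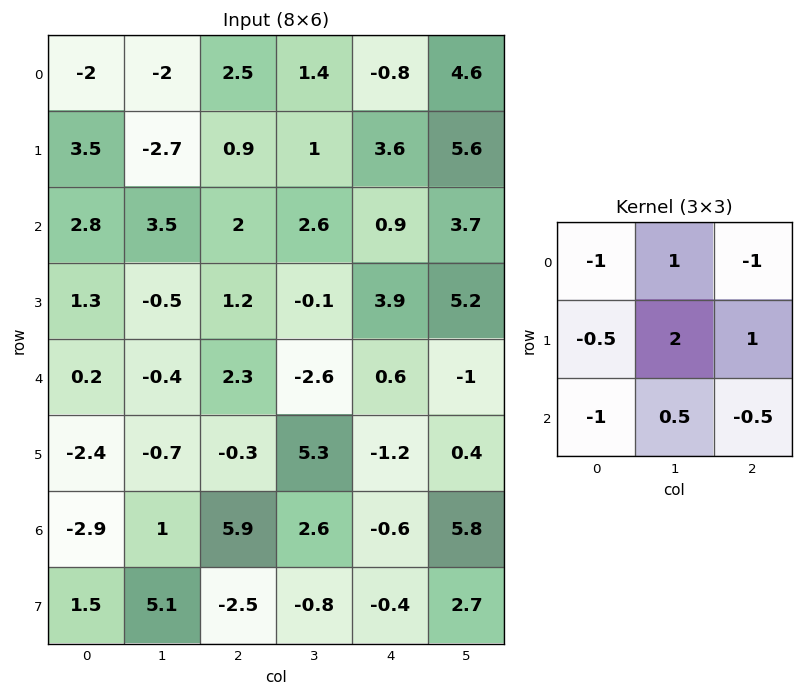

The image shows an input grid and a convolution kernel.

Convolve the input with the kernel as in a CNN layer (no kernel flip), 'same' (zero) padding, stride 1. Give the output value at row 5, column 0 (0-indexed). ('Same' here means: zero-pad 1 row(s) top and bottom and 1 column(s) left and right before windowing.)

The receptive field on the zero-padded input at this output position is [0 0.2 -0.4 / 0 -2.4 -0.7 / 0 -2.9 1]. Elementwise product with the kernel and sum: 0·-1 + 0.2·1 + -0.4·-1 + 0·-0.5 + -2.4·2 + -0.7·1 + 0·-1 + -2.9·0.5 + 1·-0.5.

-6.85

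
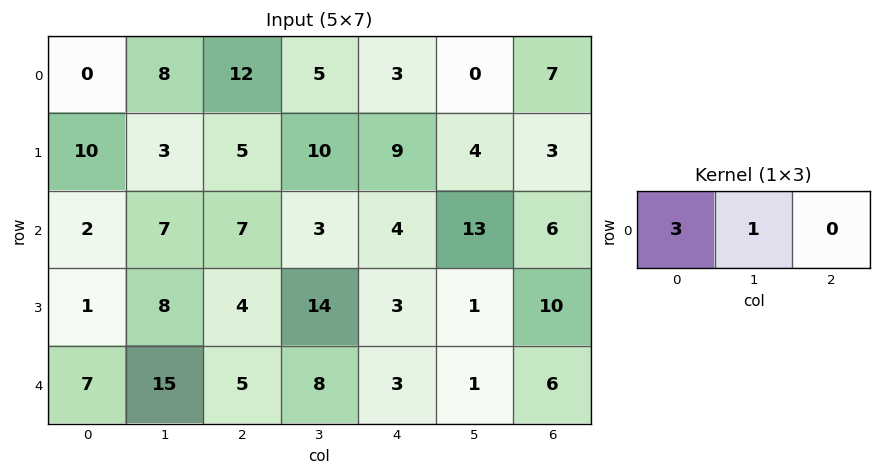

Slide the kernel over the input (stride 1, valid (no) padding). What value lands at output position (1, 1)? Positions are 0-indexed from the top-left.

14

The receptive field on the input at this output position is [3 5 10]. Elementwise product with the kernel and sum: 3·3 + 5·1.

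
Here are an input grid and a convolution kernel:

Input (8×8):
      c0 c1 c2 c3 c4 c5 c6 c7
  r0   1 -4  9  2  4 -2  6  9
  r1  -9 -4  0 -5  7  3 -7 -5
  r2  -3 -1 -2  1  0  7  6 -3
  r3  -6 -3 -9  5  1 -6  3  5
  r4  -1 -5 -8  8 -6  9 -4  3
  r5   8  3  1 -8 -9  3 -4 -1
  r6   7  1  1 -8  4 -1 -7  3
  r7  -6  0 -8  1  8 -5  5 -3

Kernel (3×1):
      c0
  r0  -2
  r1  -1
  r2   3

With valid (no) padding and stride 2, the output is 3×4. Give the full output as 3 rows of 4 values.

-2 -24 -15 13
9 -11 -19 -27
15 18 33 -9

Output[0,0]: The receptive field on the input at this output position is [1 / -9 / -3]. Elementwise product with the kernel and sum: 1·-2 + -9·-1 + -3·3.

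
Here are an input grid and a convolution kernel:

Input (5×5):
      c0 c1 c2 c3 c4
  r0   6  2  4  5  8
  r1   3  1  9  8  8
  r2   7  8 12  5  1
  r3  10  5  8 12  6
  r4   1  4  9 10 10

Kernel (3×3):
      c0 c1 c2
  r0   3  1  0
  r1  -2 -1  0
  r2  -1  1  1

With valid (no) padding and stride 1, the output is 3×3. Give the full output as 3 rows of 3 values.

Output[0,0]: The receptive field on the input at this output position is [6 2 4 / 3 1 9 / 7 8 12]. Elementwise product with the kernel and sum: 6·3 + 2·1 + 3·-2 + 1·-1 + 7·-1 + 8·1 + 12·1.

26 8 -15
-9 -1 16
16 33 24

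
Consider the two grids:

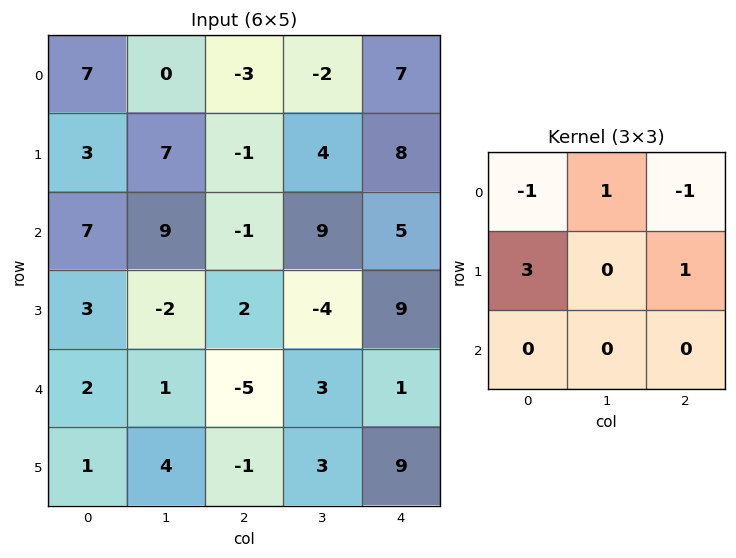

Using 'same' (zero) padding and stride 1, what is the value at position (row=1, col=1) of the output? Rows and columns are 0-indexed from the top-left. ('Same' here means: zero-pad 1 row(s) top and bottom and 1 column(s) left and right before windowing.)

The receptive field on the zero-padded input at this output position is [7 0 -3 / 3 7 -1 / 7 9 -1]. Elementwise product with the kernel and sum: 7·-1 + 0·1 + -3·-1 + 3·3 + -1·1.

4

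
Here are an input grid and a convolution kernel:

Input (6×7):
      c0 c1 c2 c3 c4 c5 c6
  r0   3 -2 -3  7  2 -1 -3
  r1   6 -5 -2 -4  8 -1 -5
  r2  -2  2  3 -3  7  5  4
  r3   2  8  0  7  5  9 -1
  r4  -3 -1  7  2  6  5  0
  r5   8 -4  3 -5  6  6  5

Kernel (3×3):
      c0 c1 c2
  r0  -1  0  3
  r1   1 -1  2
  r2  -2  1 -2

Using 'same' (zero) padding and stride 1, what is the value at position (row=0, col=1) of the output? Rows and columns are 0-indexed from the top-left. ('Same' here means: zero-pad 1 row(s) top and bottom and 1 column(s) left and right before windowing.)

The receptive field on the zero-padded input at this output position is [0 0 0 / 3 -2 -3 / 6 -5 -2]. Elementwise product with the kernel and sum: 0·-1 + 0·3 + 3·1 + -2·-1 + -3·2 + 6·-2 + -5·1 + -2·-2.

-14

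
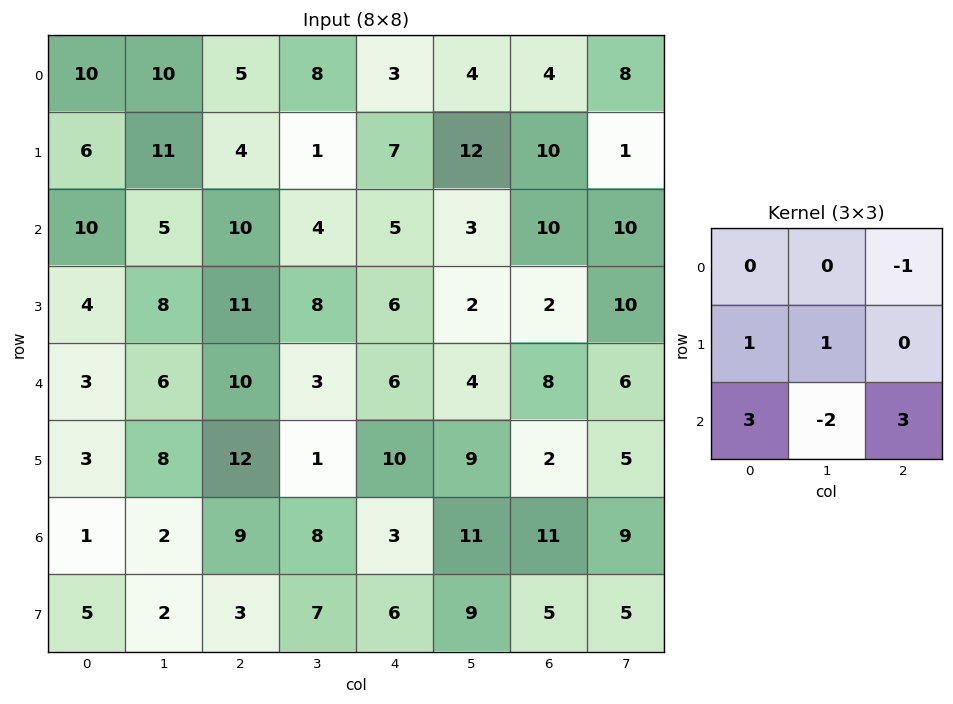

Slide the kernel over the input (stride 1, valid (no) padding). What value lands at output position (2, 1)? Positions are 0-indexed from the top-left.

The receptive field on the input at this output position is [5 10 4 / 8 11 8 / 6 10 3]. Elementwise product with the kernel and sum: 4·-1 + 8·1 + 11·1 + 6·3 + 10·-2 + 3·3.

22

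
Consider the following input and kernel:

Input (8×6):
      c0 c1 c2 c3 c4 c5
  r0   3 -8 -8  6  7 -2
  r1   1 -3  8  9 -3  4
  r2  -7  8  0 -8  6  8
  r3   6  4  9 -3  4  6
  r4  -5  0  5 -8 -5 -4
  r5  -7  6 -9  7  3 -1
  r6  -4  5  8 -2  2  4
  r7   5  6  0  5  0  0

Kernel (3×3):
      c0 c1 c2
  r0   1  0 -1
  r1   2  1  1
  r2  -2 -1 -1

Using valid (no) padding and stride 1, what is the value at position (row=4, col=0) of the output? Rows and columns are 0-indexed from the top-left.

-32

The receptive field on the input at this output position is [-5 0 5 / -7 6 -9 / -4 5 8]. Elementwise product with the kernel and sum: -5·1 + 5·-1 + -7·2 + 6·1 + -9·1 + -4·-2 + 5·-1 + 8·-1.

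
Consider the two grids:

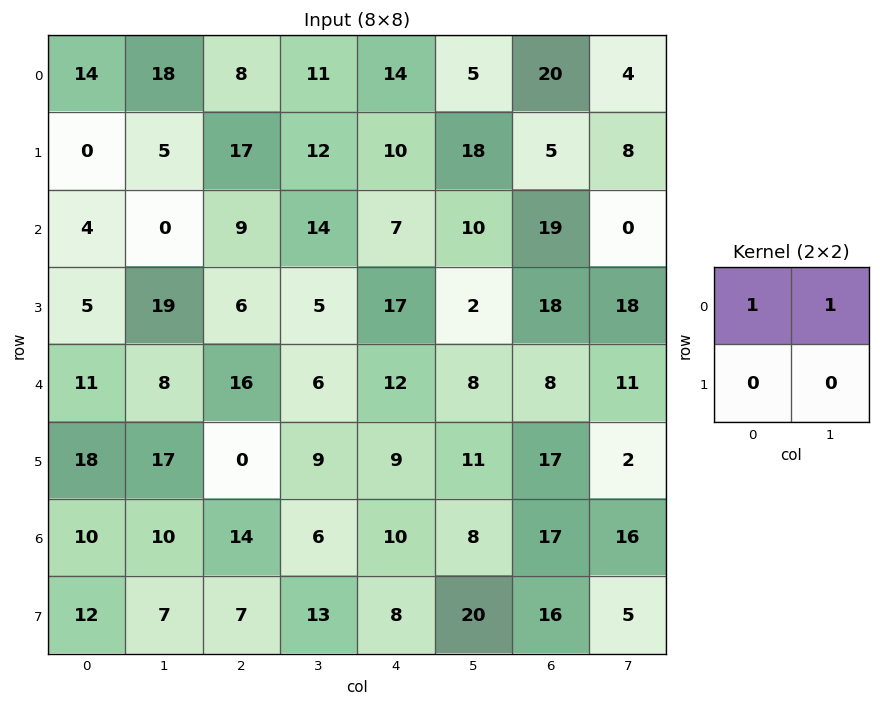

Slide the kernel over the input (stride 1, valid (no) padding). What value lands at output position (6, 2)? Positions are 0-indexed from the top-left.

The receptive field on the input at this output position is [14 6 / 7 13]. Elementwise product with the kernel and sum: 14·1 + 6·1.

20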